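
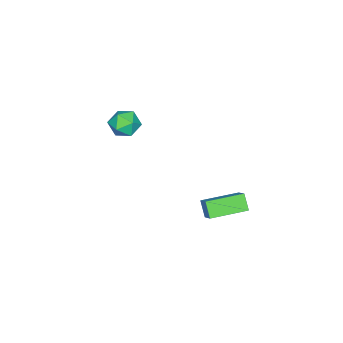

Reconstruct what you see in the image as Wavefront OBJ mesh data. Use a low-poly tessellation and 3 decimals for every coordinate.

v -0.839 -3.104 3.896
v -0.109 -2.711 3.757
v -0.611 -3.909 2.823
v 0.119 -3.516 2.684
v 0.028 -4.006 3.361
v -0.113 -3.509 4.025
v -0.607 -3.111 2.555
v -0.748 -2.614 3.219
v 0.035 -2.716 2.929
v 0.427 -3.269 3.427
v -1.147 -3.351 3.153
v -0.755 -3.904 3.651
v 0.792 1.366 0.626
v 1.349 1.936 1.262
v -0.556 2.602 0.697
v 0.001 3.172 1.333
v 1.159 1.808 -0.093
v 1.716 2.378 0.543
v -0.189 3.044 -0.022
v 0.368 3.614 0.614
f 1 12 6
f 1 6 2
f 1 2 8
f 1 8 11
f 1 11 12
f 2 6 10
f 6 12 5
f 12 11 3
f 11 8 7
f 8 2 9
f 4 10 5
f 4 5 3
f 4 3 7
f 4 7 9
f 4 9 10
f 5 10 6
f 3 5 12
f 7 3 11
f 9 7 8
f 10 9 2
f 14 16 13
f 17 14 13
f 13 16 15
f 15 17 13
f 14 20 16
f 18 14 17
f 18 20 14
f 16 20 15
f 19 17 15
f 15 20 19
f 19 18 17
f 20 18 19



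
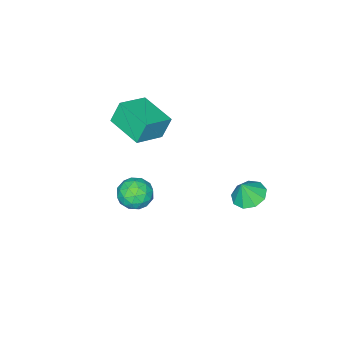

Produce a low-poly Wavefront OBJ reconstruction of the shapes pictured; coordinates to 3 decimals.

v 3.907 -1.505 -0.757
v 4.436 -1.501 0.114
v 2.824 -2.559 -0.094
v 3.353 -2.555 0.777
v 2.844 -1.721 0.486
v 3.513 -1.069 0.076
v 3.747 -2.991 -0.056
v 4.416 -2.339 -0.466
v 4.337 -2.419 0.548
v 3.779 -1.634 0.883
v 3.481 -2.426 -0.863
v 2.923 -1.641 -0.528
v 4.267 -1.411 -0.38
v 2.993 -2.649 0.4
v 2.694 -2.159 0.229
v 3.005 -2.157 0.741
v 3.724 -1.157 -0.402
v 4.035 -1.154 0.11
v 3.099 -1.284 0.329
v 3.225 -2.906 -0.09
v 3.536 -2.903 0.422
v 4.255 -1.903 -0.721
v 4.566 -1.901 -0.209
v 4.161 -2.776 -0.309
v 4.52 -1.948 0.387
v 3.883 -2.567 0.777
v 4.115 -2.823 0.287
v 4.508 -2.44 0.046
v 4.192 -1.486 0.584
v 3.555 -2.106 0.974
v 3.255 -1.615 0.803
v 3.649 -1.233 0.562
v 4.134 -2.026 0.839
v 3.705 -1.954 -0.954
v 3.068 -2.574 -0.564
v 3.611 -2.827 -0.542
v 4.005 -2.445 -0.783
v 3.377 -1.493 -0.757
v 2.74 -2.112 -0.367
v 2.752 -1.62 -0.026
v 3.145 -1.237 -0.267
v 3.126 -2.034 -0.819
v 0.444 -4.933 2.414
v -0.02 -4.69 3.712
v 0.732 -2.822 2.123
v 0.268 -2.58 3.421
v 2.172 -5.08 3.059
v 1.708 -4.838 4.357
v 2.46 -2.97 2.768
v 1.996 -2.727 4.066
v 0.012 2.435 0.225
v 0.837 2.122 -0.156
v 0.468 2.285 1.335
v 0.858 2.774 -0.077
v 0.484 3.267 0.143
v -0.111 3.37 0.401
v -0.648 3.036 0.576
v -0.877 2.42 0.587
v -0.689 1.811 0.428
v -0.173 1.494 0.174
v 0.429 1.617 -0.056
f 1 38 17
f 38 12 41
f 17 41 6
f 38 41 17
f 1 17 13
f 17 6 18
f 13 18 2
f 17 18 13
f 1 13 22
f 13 2 23
f 22 23 8
f 13 23 22
f 1 22 34
f 22 8 37
f 34 37 11
f 22 37 34
f 1 34 38
f 34 11 42
f 38 42 12
f 34 42 38
f 2 18 29
f 18 6 32
f 29 32 10
f 18 32 29
f 6 41 19
f 41 12 40
f 19 40 5
f 41 40 19
f 12 42 39
f 42 11 35
f 39 35 3
f 42 35 39
f 11 37 36
f 37 8 24
f 36 24 7
f 37 24 36
f 8 23 28
f 23 2 25
f 28 25 9
f 23 25 28
f 4 30 16
f 30 10 31
f 16 31 5
f 30 31 16
f 4 16 14
f 16 5 15
f 14 15 3
f 16 15 14
f 4 14 21
f 14 3 20
f 21 20 7
f 14 20 21
f 4 21 26
f 21 7 27
f 26 27 9
f 21 27 26
f 4 26 30
f 26 9 33
f 30 33 10
f 26 33 30
f 5 31 19
f 31 10 32
f 19 32 6
f 31 32 19
f 3 15 39
f 15 5 40
f 39 40 12
f 15 40 39
f 7 20 36
f 20 3 35
f 36 35 11
f 20 35 36
f 9 27 28
f 27 7 24
f 28 24 8
f 27 24 28
f 10 33 29
f 33 9 25
f 29 25 2
f 33 25 29
f 44 46 43
f 47 44 43
f 43 46 45
f 45 47 43
f 44 50 46
f 48 44 47
f 48 50 44
f 46 50 45
f 49 47 45
f 45 50 49
f 49 48 47
f 50 48 49
f 52 51 54
f 52 54 53
f 54 51 55
f 54 55 53
f 55 51 56
f 55 56 53
f 56 51 57
f 56 57 53
f 57 51 58
f 57 58 53
f 58 51 59
f 58 59 53
f 59 51 60
f 59 60 53
f 60 51 61
f 60 61 53
f 61 51 52
f 61 52 53



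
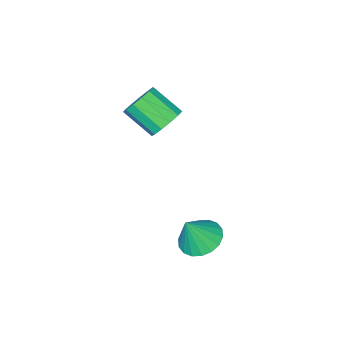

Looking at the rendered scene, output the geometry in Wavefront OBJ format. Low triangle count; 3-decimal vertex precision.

v 1.845 2.192 -0.201
v 2.165 1.649 -0.426
v 2.315 2.088 0.721
v 2.352 1.87 -0.497
v 2.438 2.155 -0.508
v 2.407 2.447 -0.459
v 2.265 2.689 -0.359
v 2.039 2.833 -0.227
v 1.774 2.849 -0.091
v 1.524 2.736 0.025
v 1.337 2.514 0.095
v 1.251 2.229 0.107
v 1.282 1.937 0.058
v 1.424 1.695 -0.042
v 1.65 1.551 -0.174
v 1.915 1.535 -0.311
v 1.079 0.036 2.943
v 1.577 -0.044 2.637
v 1.839 -0.915 3.291
v 1.341 -0.836 3.597
v 1.652 0.165 2.885
v 1.914 -0.706 3.539
v 1.544 0.332 3.152
v 1.807 -0.539 3.805
v 1.289 0.405 3.352
v 1.552 -0.466 4.005
v 0.967 0.361 3.422
v 1.23 -0.51 4.076
v 0.681 0.214 3.341
v 0.943 -0.657 3.994
v 0.521 0.01 3.133
v 0.783 -0.861 3.786
v 0.538 -0.186 2.865
v 0.8 -1.057 3.518
v 0.727 -0.312 2.622
v 0.989 -1.183 3.275
v 1.027 -0.327 2.481
v 1.29 -1.198 3.134
v 1.344 -0.227 2.487
v 1.607 -1.098 3.14
f 2 1 4
f 2 4 3
f 4 1 5
f 4 5 3
f 5 1 6
f 5 6 3
f 6 1 7
f 6 7 3
f 7 1 8
f 7 8 3
f 8 1 9
f 8 9 3
f 9 1 10
f 9 10 3
f 10 1 11
f 10 11 3
f 11 1 12
f 11 12 3
f 12 1 13
f 12 13 3
f 13 1 14
f 13 14 3
f 14 1 15
f 14 15 3
f 15 1 16
f 15 16 3
f 16 1 2
f 16 2 3
f 18 17 21
f 18 21 19
f 19 21 22
f 19 22 20
f 21 17 23
f 21 23 22
f 22 23 24
f 22 24 20
f 23 17 25
f 23 25 24
f 24 25 26
f 24 26 20
f 25 17 27
f 25 27 26
f 26 27 28
f 26 28 20
f 27 17 29
f 27 29 28
f 28 29 30
f 28 30 20
f 29 17 31
f 29 31 30
f 30 31 32
f 30 32 20
f 31 17 33
f 31 33 32
f 32 33 34
f 32 34 20
f 33 17 35
f 33 35 34
f 34 35 36
f 34 36 20
f 35 17 37
f 35 37 36
f 36 37 38
f 36 38 20
f 37 17 39
f 37 39 38
f 38 39 40
f 38 40 20
f 39 17 18
f 39 18 40
f 40 18 19
f 40 19 20



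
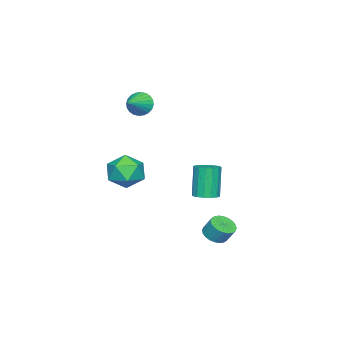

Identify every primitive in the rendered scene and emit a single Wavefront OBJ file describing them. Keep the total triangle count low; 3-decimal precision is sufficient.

v -1.741 -3.568 3.005
v -1.452 -3.141 2.304
v -0.239 -3.552 3.635
v -1.54 -2.883 2.507
v -1.658 -2.73 2.786
v -1.79 -2.704 3.098
v -1.913 -2.81 3.396
v -2.011 -3.031 3.634
v -2.068 -3.334 3.776
v -2.075 -3.672 3.801
v -2.031 -3.995 3.705
v -1.943 -4.252 3.502
v -1.825 -4.406 3.224
v -1.693 -4.431 2.912
v -1.57 -4.326 2.614
v -1.472 -4.105 2.375
v -1.415 -3.802 2.233
v -1.408 -3.463 2.208
v 3.208 -0.939 0.654
v 3.963 -1.171 -0.288
v 2.057 -2.469 0.108
v 2.812 -2.701 -0.834
v 3.189 -2.901 0.32
v 3.9 -1.956 0.657
v 2.12 -1.684 -0.837
v 2.831 -0.739 -0.5
v 3.291 -1.632 -1.21
v 3.952 -2.384 -0.495
v 2.068 -1.256 0.315
v 2.729 -2.008 1.03
v 2.391 2.778 -1.199
v 2.949 2.273 -1.095
v 2.408 2.077 0.862
v 1.849 2.582 0.759
v 3.111 2.623 -1.015
v 2.57 2.426 0.942
v 3.081 3.014 -0.984
v 2.539 2.817 0.973
v 2.865 3.342 -1.011
v 2.324 3.145 0.946
v 2.522 3.519 -1.088
v 1.981 3.322 0.869
v 2.144 3.497 -1.195
v 1.603 3.301 0.763
v 1.832 3.283 -1.302
v 1.291 3.087 0.655
v 1.67 2.934 -1.382
v 1.129 2.737 0.575
v 1.701 2.543 -1.413
v 1.159 2.346 0.544
v 1.916 2.215 -1.386
v 1.375 2.018 0.571
v 2.259 2.038 -1.309
v 1.718 1.841 0.648
v 2.637 2.059 -1.203
v 2.096 1.863 0.755
v 2.916 3.607 -3.697
v 3.582 3.912 -3.934
v 3.65 4.459 -3.04
v 2.984 4.153 -2.803
v 3.385 4.111 -4.041
v 3.452 4.658 -3.147
v 3.116 4.234 -4.096
v 3.183 4.781 -3.202
v 2.817 4.261 -4.09
v 2.884 4.808 -3.196
v 2.533 4.189 -4.024
v 2.6 4.736 -3.13
v 2.307 4.027 -3.908
v 2.375 4.574 -3.015
v 2.174 3.802 -3.761
v 2.242 4.349 -2.867
v 2.154 3.547 -3.603
v 2.222 4.094 -2.709
v 2.25 3.301 -3.46
v 2.318 3.848 -2.566
v 2.448 3.102 -3.353
v 2.515 3.649 -2.459
v 2.717 2.979 -3.298
v 2.784 3.526 -2.404
v 3.016 2.952 -3.304
v 3.083 3.499 -2.41
v 3.3 3.024 -3.37
v 3.367 3.571 -2.476
v 3.525 3.186 -3.485
v 3.593 3.733 -2.592
v 3.658 3.411 -3.633
v 3.726 3.958 -2.739
v 3.678 3.666 -3.791
v 3.746 4.213 -2.897
f 2 1 4
f 2 4 3
f 4 1 5
f 4 5 3
f 5 1 6
f 5 6 3
f 6 1 7
f 6 7 3
f 7 1 8
f 7 8 3
f 8 1 9
f 8 9 3
f 9 1 10
f 9 10 3
f 10 1 11
f 10 11 3
f 11 1 12
f 11 12 3
f 12 1 13
f 12 13 3
f 13 1 14
f 13 14 3
f 14 1 15
f 14 15 3
f 15 1 16
f 15 16 3
f 16 1 17
f 16 17 3
f 17 1 18
f 17 18 3
f 18 1 2
f 18 2 3
f 19 30 24
f 19 24 20
f 19 20 26
f 19 26 29
f 19 29 30
f 20 24 28
f 24 30 23
f 30 29 21
f 29 26 25
f 26 20 27
f 22 28 23
f 22 23 21
f 22 21 25
f 22 25 27
f 22 27 28
f 23 28 24
f 21 23 30
f 25 21 29
f 27 25 26
f 28 27 20
f 32 31 35
f 32 35 33
f 33 35 36
f 33 36 34
f 35 31 37
f 35 37 36
f 36 37 38
f 36 38 34
f 37 31 39
f 37 39 38
f 38 39 40
f 38 40 34
f 39 31 41
f 39 41 40
f 40 41 42
f 40 42 34
f 41 31 43
f 41 43 42
f 42 43 44
f 42 44 34
f 43 31 45
f 43 45 44
f 44 45 46
f 44 46 34
f 45 31 47
f 45 47 46
f 46 47 48
f 46 48 34
f 47 31 49
f 47 49 48
f 48 49 50
f 48 50 34
f 49 31 51
f 49 51 50
f 50 51 52
f 50 52 34
f 51 31 53
f 51 53 52
f 52 53 54
f 52 54 34
f 53 31 55
f 53 55 54
f 54 55 56
f 54 56 34
f 55 31 32
f 55 32 56
f 56 32 33
f 56 33 34
f 58 57 61
f 58 61 59
f 59 61 62
f 59 62 60
f 61 57 63
f 61 63 62
f 62 63 64
f 62 64 60
f 63 57 65
f 63 65 64
f 64 65 66
f 64 66 60
f 65 57 67
f 65 67 66
f 66 67 68
f 66 68 60
f 67 57 69
f 67 69 68
f 68 69 70
f 68 70 60
f 69 57 71
f 69 71 70
f 70 71 72
f 70 72 60
f 71 57 73
f 71 73 72
f 72 73 74
f 72 74 60
f 73 57 75
f 73 75 74
f 74 75 76
f 74 76 60
f 75 57 77
f 75 77 76
f 76 77 78
f 76 78 60
f 77 57 79
f 77 79 78
f 78 79 80
f 78 80 60
f 79 57 81
f 79 81 80
f 80 81 82
f 80 82 60
f 81 57 83
f 81 83 82
f 82 83 84
f 82 84 60
f 83 57 85
f 83 85 84
f 84 85 86
f 84 86 60
f 85 57 87
f 85 87 86
f 86 87 88
f 86 88 60
f 87 57 89
f 87 89 88
f 88 89 90
f 88 90 60
f 89 57 58
f 89 58 90
f 90 58 59
f 90 59 60



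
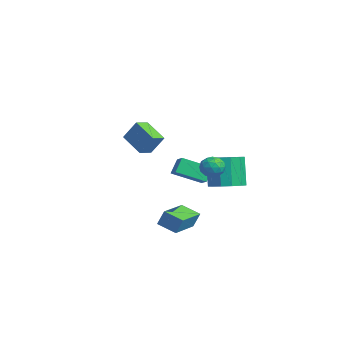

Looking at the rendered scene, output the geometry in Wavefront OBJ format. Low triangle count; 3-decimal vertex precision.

v 1.541 -1.042 -3.592
v 1.742 -0.699 -2.609
v 0.094 0.45 -3.816
v 0.295 0.792 -2.833
v 2.425 -0.252 -4.047
v 2.626 0.09 -3.064
v 0.978 1.239 -4.271
v 1.179 1.582 -3.288
v 3.836 1.935 0.868
v 4.508 1.646 1.063
v 3.272 1.034 1.477
v 3.944 0.745 1.672
v 3.716 1.405 1.966
v 4.064 1.962 1.589
v 3.716 0.718 0.951
v 4.064 1.275 0.574
v 4.434 0.895 1.115
v 4.434 1.319 1.742
v 3.346 1.361 0.798
v 3.346 1.785 1.425
v 4.221 1.87 0.912
v 3.559 0.81 1.628
v 3.424 1.198 1.801
v 3.82 1.029 1.915
v 3.96 2.055 1.221
v 4.355 1.885 1.336
v 3.89 1.744 1.866
v 3.425 0.795 1.204
v 3.82 0.625 1.319
v 3.96 1.651 0.625
v 4.356 1.482 0.739
v 3.89 0.936 0.674
v 4.573 1.258 1.057
v 4.242 0.729 1.415
v 4.108 0.713 0.991
v 4.312 1.04 0.77
v 4.573 1.508 1.425
v 4.242 0.978 1.784
v 4.107 1.366 1.956
v 4.312 1.693 1.735
v 4.529 1.066 1.456
v 3.538 1.702 0.756
v 3.207 1.172 1.115
v 3.468 0.987 0.805
v 3.673 1.314 0.584
v 3.538 1.951 1.125
v 3.207 1.422 1.483
v 3.468 1.64 1.77
v 3.672 1.967 1.549
v 3.251 1.614 1.084
v 1.988 2.879 -0.984
v 2.781 2.232 -0.673
v 2.126 2.355 1.255
v 1.332 3.001 0.944
v 2.996 2.794 -0.636
v 2.34 2.917 1.292
v 2.891 3.383 -0.709
v 2.235 3.506 1.219
v 2.499 3.812 -0.87
v 1.843 3.935 1.058
v 1.944 3.944 -1.067
v 1.289 4.067 0.861
v 1.404 3.739 -1.237
v 0.748 3.862 0.691
v 1.049 3.26 -1.328
v 0.393 3.383 0.6
v 0.992 2.66 -1.309
v 0.336 2.783 0.619
v 1.251 2.129 -1.187
v 0.596 2.252 0.741
v 1.744 1.837 -1
v 1.089 1.96 0.928
v 2.315 1.875 -0.809
v 1.659 1.998 1.119
v 0.874 -2.11 2.893
v 1.355 -1.512 4.052
v 2.165 -1.568 2.077
v 2.645 -0.97 3.236
v 1.335 -2.89 3.104
v 1.815 -2.292 4.263
v 2.625 -2.348 2.288
v 3.106 -1.75 3.447
v -4.392 1.65 -2.09
v -4.796 2.182 -1.166
v -3.964 3.408 -2.917
v -4.367 3.941 -1.993
v -3.373 1.619 -1.627
v -3.776 2.152 -0.703
v -2.944 3.378 -2.454
v -3.348 3.91 -1.53
f 2 4 1
f 5 2 1
f 1 4 3
f 3 5 1
f 2 8 4
f 6 2 5
f 6 8 2
f 4 8 3
f 7 5 3
f 3 8 7
f 7 6 5
f 8 6 7
f 9 46 25
f 46 20 49
f 25 49 14
f 46 49 25
f 9 25 21
f 25 14 26
f 21 26 10
f 25 26 21
f 9 21 30
f 21 10 31
f 30 31 16
f 21 31 30
f 9 30 42
f 30 16 45
f 42 45 19
f 30 45 42
f 9 42 46
f 42 19 50
f 46 50 20
f 42 50 46
f 10 26 37
f 26 14 40
f 37 40 18
f 26 40 37
f 14 49 27
f 49 20 48
f 27 48 13
f 49 48 27
f 20 50 47
f 50 19 43
f 47 43 11
f 50 43 47
f 19 45 44
f 45 16 32
f 44 32 15
f 45 32 44
f 16 31 36
f 31 10 33
f 36 33 17
f 31 33 36
f 12 38 24
f 38 18 39
f 24 39 13
f 38 39 24
f 12 24 22
f 24 13 23
f 22 23 11
f 24 23 22
f 12 22 29
f 22 11 28
f 29 28 15
f 22 28 29
f 12 29 34
f 29 15 35
f 34 35 17
f 29 35 34
f 12 34 38
f 34 17 41
f 38 41 18
f 34 41 38
f 13 39 27
f 39 18 40
f 27 40 14
f 39 40 27
f 11 23 47
f 23 13 48
f 47 48 20
f 23 48 47
f 15 28 44
f 28 11 43
f 44 43 19
f 28 43 44
f 17 35 36
f 35 15 32
f 36 32 16
f 35 32 36
f 18 41 37
f 41 17 33
f 37 33 10
f 41 33 37
f 52 51 55
f 52 55 53
f 53 55 56
f 53 56 54
f 55 51 57
f 55 57 56
f 56 57 58
f 56 58 54
f 57 51 59
f 57 59 58
f 58 59 60
f 58 60 54
f 59 51 61
f 59 61 60
f 60 61 62
f 60 62 54
f 61 51 63
f 61 63 62
f 62 63 64
f 62 64 54
f 63 51 65
f 63 65 64
f 64 65 66
f 64 66 54
f 65 51 67
f 65 67 66
f 66 67 68
f 66 68 54
f 67 51 69
f 67 69 68
f 68 69 70
f 68 70 54
f 69 51 71
f 69 71 70
f 70 71 72
f 70 72 54
f 71 51 73
f 71 73 72
f 72 73 74
f 72 74 54
f 73 51 52
f 73 52 74
f 74 52 53
f 74 53 54
f 76 78 75
f 79 76 75
f 75 78 77
f 77 79 75
f 76 82 78
f 80 76 79
f 80 82 76
f 78 82 77
f 81 79 77
f 77 82 81
f 81 80 79
f 82 80 81
f 84 86 83
f 87 84 83
f 83 86 85
f 85 87 83
f 84 90 86
f 88 84 87
f 88 90 84
f 86 90 85
f 89 87 85
f 85 90 89
f 89 88 87
f 90 88 89



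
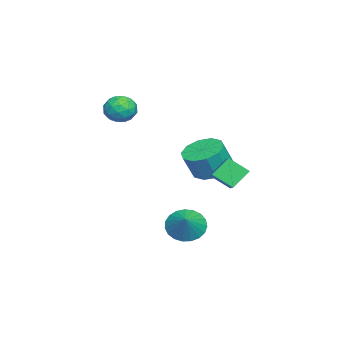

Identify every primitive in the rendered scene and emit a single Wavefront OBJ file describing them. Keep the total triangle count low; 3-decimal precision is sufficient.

v -1.915 -3.336 3.652
v -1.454 -3.175 2.942
v -2.126 -4.645 3.218
v -1.665 -4.484 2.508
v -1.276 -4.518 3.276
v -1.145 -3.709 3.545
v -2.435 -4.111 2.615
v -2.304 -3.302 2.884
v -1.775 -3.654 2.301
v -1.058 -3.905 2.71
v -2.522 -3.915 3.45
v -1.805 -4.166 3.859
v -1.666 -3.141 3.335
v -1.914 -4.679 2.825
v -1.685 -4.699 3.277
v -1.414 -4.604 2.859
v -1.485 -3.454 3.689
v -1.213 -3.36 3.272
v -1.109 -4.149 3.469
v -2.367 -4.46 2.888
v -2.095 -4.366 2.471
v -2.166 -3.216 3.301
v -1.895 -3.121 2.883
v -2.471 -3.671 2.691
v -1.583 -3.328 2.541
v -1.708 -4.097 2.286
v -2.16 -3.878 2.349
v -2.084 -3.402 2.507
v -1.162 -3.475 2.781
v -1.286 -4.244 2.526
v -1.058 -4.264 2.978
v -0.981 -3.789 3.136
v -1.351 -3.757 2.405
v -2.294 -3.576 3.634
v -2.418 -4.345 3.379
v -2.599 -4.031 3.024
v -2.522 -3.556 3.182
v -1.872 -3.723 3.874
v -1.997 -4.492 3.619
v -1.496 -4.418 3.653
v -1.42 -3.942 3.811
v -2.229 -4.063 3.755
v 1.367 0.009 -2.77
v 1.962 -0.007 -3.523
v 2.413 0.251 -1.95
v 1.859 0.379 -3.506
v 1.671 0.7 -3.362
v 1.431 0.902 -3.115
v 1.18 0.949 -2.809
v 0.961 0.834 -2.495
v 0.813 0.576 -2.23
v 0.76 0.22 -2.057
v 0.812 -0.172 -2.008
v 0.961 -0.534 -2.09
v 1.179 -0.801 -2.29
v 1.431 -0.929 -2.573
v 1.671 -0.894 -2.89
v 1.859 -0.703 -3.186
v 1.961 -0.389 -3.41
v 1.36 1.077 0.448
v 0.757 1.683 1.275
v 1.353 2.027 -0.253
v 0.749 2.633 0.575
v 2.291 1.407 0.885
v 1.687 2.013 1.713
v 2.283 2.357 0.185
v 1.68 2.963 1.012
v -2.084 0.464 -0.427
v -1.133 0.875 -0.652
v -0.645 0.467 0.662
v -1.596 0.056 0.887
v -1.495 1.344 -0.372
v -1.007 0.935 0.942
v -2.082 1.477 -0.113
v -1.594 1.068 1.201
v -2.67 1.223 0.026
v -2.182 0.814 1.34
v -3.033 0.679 -0.008
v -2.546 0.27 1.306
v -3.035 0.053 -0.202
v -2.547 -0.355 1.112
v -2.673 -0.415 -0.482
v -2.185 -0.824 0.832
v -2.086 -0.548 -0.741
v -1.598 -0.957 0.573
v -1.498 -0.294 -0.88
v -1.01 -0.703 0.434
v -1.134 0.25 -0.846
v -0.647 -0.159 0.468
f 1 38 17
f 38 12 41
f 17 41 6
f 38 41 17
f 1 17 13
f 17 6 18
f 13 18 2
f 17 18 13
f 1 13 22
f 13 2 23
f 22 23 8
f 13 23 22
f 1 22 34
f 22 8 37
f 34 37 11
f 22 37 34
f 1 34 38
f 34 11 42
f 38 42 12
f 34 42 38
f 2 18 29
f 18 6 32
f 29 32 10
f 18 32 29
f 6 41 19
f 41 12 40
f 19 40 5
f 41 40 19
f 12 42 39
f 42 11 35
f 39 35 3
f 42 35 39
f 11 37 36
f 37 8 24
f 36 24 7
f 37 24 36
f 8 23 28
f 23 2 25
f 28 25 9
f 23 25 28
f 4 30 16
f 30 10 31
f 16 31 5
f 30 31 16
f 4 16 14
f 16 5 15
f 14 15 3
f 16 15 14
f 4 14 21
f 14 3 20
f 21 20 7
f 14 20 21
f 4 21 26
f 21 7 27
f 26 27 9
f 21 27 26
f 4 26 30
f 26 9 33
f 30 33 10
f 26 33 30
f 5 31 19
f 31 10 32
f 19 32 6
f 31 32 19
f 3 15 39
f 15 5 40
f 39 40 12
f 15 40 39
f 7 20 36
f 20 3 35
f 36 35 11
f 20 35 36
f 9 27 28
f 27 7 24
f 28 24 8
f 27 24 28
f 10 33 29
f 33 9 25
f 29 25 2
f 33 25 29
f 44 43 46
f 44 46 45
f 46 43 47
f 46 47 45
f 47 43 48
f 47 48 45
f 48 43 49
f 48 49 45
f 49 43 50
f 49 50 45
f 50 43 51
f 50 51 45
f 51 43 52
f 51 52 45
f 52 43 53
f 52 53 45
f 53 43 54
f 53 54 45
f 54 43 55
f 54 55 45
f 55 43 56
f 55 56 45
f 56 43 57
f 56 57 45
f 57 43 58
f 57 58 45
f 58 43 59
f 58 59 45
f 59 43 44
f 59 44 45
f 61 63 60
f 64 61 60
f 60 63 62
f 62 64 60
f 61 67 63
f 65 61 64
f 65 67 61
f 63 67 62
f 66 64 62
f 62 67 66
f 66 65 64
f 67 65 66
f 69 68 72
f 69 72 70
f 70 72 73
f 70 73 71
f 72 68 74
f 72 74 73
f 73 74 75
f 73 75 71
f 74 68 76
f 74 76 75
f 75 76 77
f 75 77 71
f 76 68 78
f 76 78 77
f 77 78 79
f 77 79 71
f 78 68 80
f 78 80 79
f 79 80 81
f 79 81 71
f 80 68 82
f 80 82 81
f 81 82 83
f 81 83 71
f 82 68 84
f 82 84 83
f 83 84 85
f 83 85 71
f 84 68 86
f 84 86 85
f 85 86 87
f 85 87 71
f 86 68 88
f 86 88 87
f 87 88 89
f 87 89 71
f 88 68 69
f 88 69 89
f 89 69 70
f 89 70 71



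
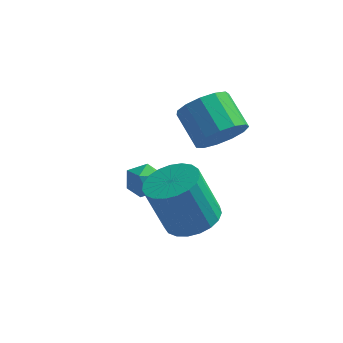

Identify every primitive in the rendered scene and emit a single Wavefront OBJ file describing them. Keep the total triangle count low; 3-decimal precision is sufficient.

v -2.258 -0.368 -1.4
v -1.57 -0.023 -1.613
v -1.67 -0.917 -0.387
v -0.982 -0.572 -0.6
v -1.583 -0.125 -0.324
v -1.947 0.214 -0.949
v -1.293 -1.154 -1.051
v -1.657 -0.815 -1.676
v -0.973 -0.509 -1.397
v -1.152 0.127 -0.948
v -2.088 -1.067 -1.052
v -2.267 -0.431 -0.603
v 0.962 -3.424 -0.058
v 1.762 -2.836 0.283
v 1.038 -3.008 2.279
v 0.238 -3.596 1.938
v 1.458 -2.535 0.199
v 0.733 -2.706 2.194
v 1.068 -2.387 0.07
v 0.343 -2.559 2.065
v 0.659 -2.419 -0.081
v -0.065 -2.591 1.914
v 0.303 -2.625 -0.228
v -0.421 -2.797 1.767
v 0.061 -2.969 -0.346
v -0.664 -3.14 1.65
v -0.025 -3.391 -0.414
v -0.75 -3.563 1.582
v 0.06 -3.819 -0.42
v -0.665 -3.991 1.576
v 0.3 -4.179 -0.363
v -0.425 -4.351 1.632
v 0.655 -4.409 -0.254
v -0.07 -4.581 1.741
v 1.063 -4.468 -0.111
v 0.339 -4.64 1.885
v 1.454 -4.346 0.041
v 0.729 -4.518 2.037
v 1.76 -4.066 0.177
v 1.035 -4.237 2.172
v 1.928 -3.674 0.271
v 1.203 -3.846 2.267
v 1.929 -3.239 0.309
v 1.204 -3.411 2.305
v 1.283 -0.582 2.163
v 2.064 -0.381 2.819
v 1.098 0.583 3.673
v 0.317 0.382 3.017
v 2.095 0.024 2.397
v 1.129 0.988 3.251
v 1.868 0.236 1.9
v 0.902 1.201 2.754
v 1.455 0.189 1.487
v 0.49 1.153 2.341
v 0.988 -0.103 1.288
v 0.022 0.861 2.142
v 0.614 -0.548 1.367
v -0.352 0.417 2.221
v 0.453 -1.003 1.699
v -0.513 -0.038 2.553
v 0.555 -1.325 2.178
v -0.411 -0.36 3.032
v 0.888 -1.411 2.652
v -0.078 -0.446 3.506
v 1.347 -1.234 2.971
v 0.381 -0.269 3.825
v 1.785 -0.85 3.034
v 0.819 0.115 3.887
f 1 12 6
f 1 6 2
f 1 2 8
f 1 8 11
f 1 11 12
f 2 6 10
f 6 12 5
f 12 11 3
f 11 8 7
f 8 2 9
f 4 10 5
f 4 5 3
f 4 3 7
f 4 7 9
f 4 9 10
f 5 10 6
f 3 5 12
f 7 3 11
f 9 7 8
f 10 9 2
f 14 13 17
f 14 17 15
f 15 17 18
f 15 18 16
f 17 13 19
f 17 19 18
f 18 19 20
f 18 20 16
f 19 13 21
f 19 21 20
f 20 21 22
f 20 22 16
f 21 13 23
f 21 23 22
f 22 23 24
f 22 24 16
f 23 13 25
f 23 25 24
f 24 25 26
f 24 26 16
f 25 13 27
f 25 27 26
f 26 27 28
f 26 28 16
f 27 13 29
f 27 29 28
f 28 29 30
f 28 30 16
f 29 13 31
f 29 31 30
f 30 31 32
f 30 32 16
f 31 13 33
f 31 33 32
f 32 33 34
f 32 34 16
f 33 13 35
f 33 35 34
f 34 35 36
f 34 36 16
f 35 13 37
f 35 37 36
f 36 37 38
f 36 38 16
f 37 13 39
f 37 39 38
f 38 39 40
f 38 40 16
f 39 13 41
f 39 41 40
f 40 41 42
f 40 42 16
f 41 13 43
f 41 43 42
f 42 43 44
f 42 44 16
f 43 13 14
f 43 14 44
f 44 14 15
f 44 15 16
f 46 45 49
f 46 49 47
f 47 49 50
f 47 50 48
f 49 45 51
f 49 51 50
f 50 51 52
f 50 52 48
f 51 45 53
f 51 53 52
f 52 53 54
f 52 54 48
f 53 45 55
f 53 55 54
f 54 55 56
f 54 56 48
f 55 45 57
f 55 57 56
f 56 57 58
f 56 58 48
f 57 45 59
f 57 59 58
f 58 59 60
f 58 60 48
f 59 45 61
f 59 61 60
f 60 61 62
f 60 62 48
f 61 45 63
f 61 63 62
f 62 63 64
f 62 64 48
f 63 45 65
f 63 65 64
f 64 65 66
f 64 66 48
f 65 45 67
f 65 67 66
f 66 67 68
f 66 68 48
f 67 45 46
f 67 46 68
f 68 46 47
f 68 47 48



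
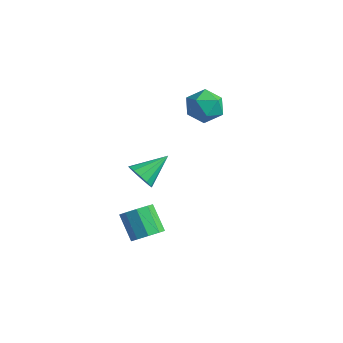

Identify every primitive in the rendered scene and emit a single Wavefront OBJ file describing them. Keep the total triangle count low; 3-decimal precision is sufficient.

v 0.956 -3.608 -0.063
v 1.512 -4.1 0.546
v 1.344 -1.852 1.003
v 1.835 -3.93 0.148
v 1.88 -3.658 -0.317
v 1.631 -3.369 -0.702
v 1.168 -3.157 -0.883
v 0.638 -3.088 -0.804
v 0.208 -3.184 -0.49
v 0.016 -3.414 -0.04
v 0.122 -3.706 0.403
v 0.493 -3.967 0.698
v 1.011 -4.114 0.751
v 0.125 1.125 2.62
v 0.894 2.094 2.523
v 1.066 0.546 4.297
v 1.835 1.515 4.2
v 0.638 1.697 4.475
v 0.057 2.055 3.438
v 1.903 0.585 3.382
v 1.322 0.943 2.345
v 1.993 1.76 2.994
v 1.211 2.448 3.67
v 0.749 0.192 3.15
v -0.033 0.88 3.826
v 2.119 -4.135 -4.13
v 2.681 -3.388 -3.775
v 1.423 -3.098 -2.395
v 0.861 -3.845 -2.75
v 2.234 -3.147 -4.233
v 0.976 -2.857 -2.853
v 1.733 -3.368 -4.643
v 0.475 -3.078 -3.263
v 1.413 -3.948 -4.813
v 0.155 -3.659 -3.433
v 1.423 -4.616 -4.663
v 0.165 -4.326 -3.283
v 1.759 -5.058 -4.264
v 0.501 -4.768 -2.884
v 2.263 -5.069 -3.803
v 1.006 -4.779 -2.422
v 2.7 -4.642 -3.494
v 1.442 -4.352 -2.114
v 2.865 -3.978 -3.483
v 1.607 -3.688 -2.103
f 2 1 4
f 2 4 3
f 4 1 5
f 4 5 3
f 5 1 6
f 5 6 3
f 6 1 7
f 6 7 3
f 7 1 8
f 7 8 3
f 8 1 9
f 8 9 3
f 9 1 10
f 9 10 3
f 10 1 11
f 10 11 3
f 11 1 12
f 11 12 3
f 12 1 13
f 12 13 3
f 13 1 2
f 13 2 3
f 14 25 19
f 14 19 15
f 14 15 21
f 14 21 24
f 14 24 25
f 15 19 23
f 19 25 18
f 25 24 16
f 24 21 20
f 21 15 22
f 17 23 18
f 17 18 16
f 17 16 20
f 17 20 22
f 17 22 23
f 18 23 19
f 16 18 25
f 20 16 24
f 22 20 21
f 23 22 15
f 27 26 30
f 27 30 28
f 28 30 31
f 28 31 29
f 30 26 32
f 30 32 31
f 31 32 33
f 31 33 29
f 32 26 34
f 32 34 33
f 33 34 35
f 33 35 29
f 34 26 36
f 34 36 35
f 35 36 37
f 35 37 29
f 36 26 38
f 36 38 37
f 37 38 39
f 37 39 29
f 38 26 40
f 38 40 39
f 39 40 41
f 39 41 29
f 40 26 42
f 40 42 41
f 41 42 43
f 41 43 29
f 42 26 44
f 42 44 43
f 43 44 45
f 43 45 29
f 44 26 27
f 44 27 45
f 45 27 28
f 45 28 29



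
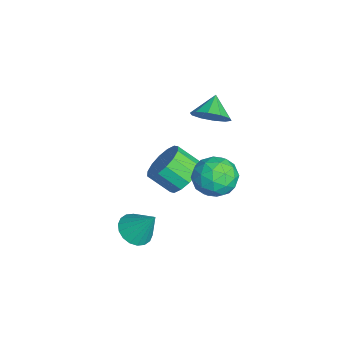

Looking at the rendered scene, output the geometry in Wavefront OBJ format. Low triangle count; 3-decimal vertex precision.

v -0.336 -0.866 3.333
v 0.146 -1.041 4.036
v -1.184 -0.574 3.987
v 0.223 -0.525 3.906
v 0.087 -0.14 3.557
v -0.211 -0.031 3.123
v -0.556 -0.242 2.769
v -0.817 -0.691 2.63
v -0.895 -1.207 2.76
v -0.759 -1.593 3.109
v -0.461 -1.701 3.544
v -0.116 -1.49 3.898
v -0.497 -1.865 -0.782
v 0.441 -2.137 -0.695
v 0.095 -3.067 0.129
v -0.843 -2.795 0.042
v 0.37 -1.789 -0.333
v 0.024 -2.719 0.492
v 0.068 -1.462 -0.09
v -0.278 -2.391 0.734
v -0.386 -1.242 -0.034
v -0.732 -2.172 0.791
v -0.87 -1.19 -0.178
v -1.216 -2.12 0.647
v -1.254 -1.319 -0.483
v -1.6 -2.248 0.341
v -1.435 -1.593 -0.869
v -1.781 -2.523 -0.045
v -1.364 -1.941 -1.232
v -1.71 -2.871 -0.407
v -1.062 -2.269 -1.474
v -1.408 -3.198 -0.65
v -0.608 -2.488 -1.531
v -0.954 -3.418 -0.706
v -0.124 -2.54 -1.387
v -0.47 -3.47 -0.562
v 0.26 -2.412 -1.081
v -0.086 -3.341 -0.257
v 0.694 0.109 0.469
v 1.527 -0.277 -0.023
v 0.513 -1.343 1.303
v 1.346 -1.729 0.811
v 1.462 -0.968 1.512
v 1.573 -0.071 0.997
v 0.467 -1.549 0.283
v 0.578 -0.652 -0.232
v 1.386 -1.302 -0.137
v 2.001 -0.943 0.622
v 0.039 -0.677 0.658
v 0.654 -0.318 1.417
v 1.126 0.044 0.15
v 0.914 -1.664 1.13
v 0.982 -1.217 1.542
v 1.471 -1.443 1.253
v 1.154 0.165 0.749
v 1.643 -0.062 0.46
v 1.605 -0.469 1.362
v 0.397 -1.558 0.82
v 0.886 -1.785 0.531
v 0.569 -0.177 0.027
v 1.058 -0.403 -0.262
v 0.435 -1.151 -0.082
v 1.533 -0.785 -0.206
v 1.427 -1.639 0.283
v 0.91 -1.534 -0.027
v 0.976 -1.006 -0.329
v 1.894 -0.574 0.24
v 1.788 -1.428 0.73
v 1.856 -0.981 1.142
v 1.922 -0.453 0.839
v 1.812 -1.177 0.172
v 0.252 -0.192 0.55
v 0.146 -1.046 1.04
v 0.118 -1.167 0.441
v 0.184 -0.639 0.138
v 0.613 0.019 0.997
v 0.507 -0.835 1.486
v 1.064 -0.614 1.609
v 1.13 -0.086 1.307
v 0.228 -0.443 1.108
v 1.358 -4.107 -2.355
v 1.981 -3.775 -2.792
v 1.842 -3.313 -1.065
v 1.708 -3.531 -2.84
v 1.365 -3.401 -2.792
v 1.021 -3.411 -2.657
v 0.744 -3.559 -2.462
v 0.589 -3.815 -2.246
v 0.586 -4.129 -2.052
v 0.736 -4.439 -1.918
v 1.009 -4.683 -1.87
v 1.352 -4.813 -1.918
v 1.695 -4.803 -2.053
v 1.972 -4.655 -2.248
v 2.128 -4.399 -2.464
v 2.131 -4.085 -2.658
f 2 1 4
f 2 4 3
f 4 1 5
f 4 5 3
f 5 1 6
f 5 6 3
f 6 1 7
f 6 7 3
f 7 1 8
f 7 8 3
f 8 1 9
f 8 9 3
f 9 1 10
f 9 10 3
f 10 1 11
f 10 11 3
f 11 1 12
f 11 12 3
f 12 1 2
f 12 2 3
f 14 13 17
f 14 17 15
f 15 17 18
f 15 18 16
f 17 13 19
f 17 19 18
f 18 19 20
f 18 20 16
f 19 13 21
f 19 21 20
f 20 21 22
f 20 22 16
f 21 13 23
f 21 23 22
f 22 23 24
f 22 24 16
f 23 13 25
f 23 25 24
f 24 25 26
f 24 26 16
f 25 13 27
f 25 27 26
f 26 27 28
f 26 28 16
f 27 13 29
f 27 29 28
f 28 29 30
f 28 30 16
f 29 13 31
f 29 31 30
f 30 31 32
f 30 32 16
f 31 13 33
f 31 33 32
f 32 33 34
f 32 34 16
f 33 13 35
f 33 35 34
f 34 35 36
f 34 36 16
f 35 13 37
f 35 37 36
f 36 37 38
f 36 38 16
f 37 13 14
f 37 14 38
f 38 14 15
f 38 15 16
f 39 76 55
f 76 50 79
f 55 79 44
f 76 79 55
f 39 55 51
f 55 44 56
f 51 56 40
f 55 56 51
f 39 51 60
f 51 40 61
f 60 61 46
f 51 61 60
f 39 60 72
f 60 46 75
f 72 75 49
f 60 75 72
f 39 72 76
f 72 49 80
f 76 80 50
f 72 80 76
f 40 56 67
f 56 44 70
f 67 70 48
f 56 70 67
f 44 79 57
f 79 50 78
f 57 78 43
f 79 78 57
f 50 80 77
f 80 49 73
f 77 73 41
f 80 73 77
f 49 75 74
f 75 46 62
f 74 62 45
f 75 62 74
f 46 61 66
f 61 40 63
f 66 63 47
f 61 63 66
f 42 68 54
f 68 48 69
f 54 69 43
f 68 69 54
f 42 54 52
f 54 43 53
f 52 53 41
f 54 53 52
f 42 52 59
f 52 41 58
f 59 58 45
f 52 58 59
f 42 59 64
f 59 45 65
f 64 65 47
f 59 65 64
f 42 64 68
f 64 47 71
f 68 71 48
f 64 71 68
f 43 69 57
f 69 48 70
f 57 70 44
f 69 70 57
f 41 53 77
f 53 43 78
f 77 78 50
f 53 78 77
f 45 58 74
f 58 41 73
f 74 73 49
f 58 73 74
f 47 65 66
f 65 45 62
f 66 62 46
f 65 62 66
f 48 71 67
f 71 47 63
f 67 63 40
f 71 63 67
f 82 81 84
f 82 84 83
f 84 81 85
f 84 85 83
f 85 81 86
f 85 86 83
f 86 81 87
f 86 87 83
f 87 81 88
f 87 88 83
f 88 81 89
f 88 89 83
f 89 81 90
f 89 90 83
f 90 81 91
f 90 91 83
f 91 81 92
f 91 92 83
f 92 81 93
f 92 93 83
f 93 81 94
f 93 94 83
f 94 81 95
f 94 95 83
f 95 81 96
f 95 96 83
f 96 81 82
f 96 82 83



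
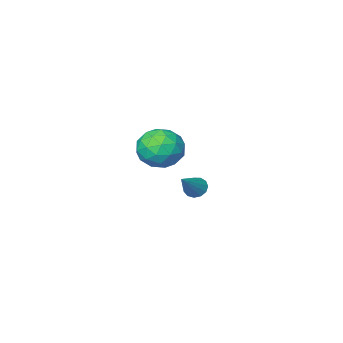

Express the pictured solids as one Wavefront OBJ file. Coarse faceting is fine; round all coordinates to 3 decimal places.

v -2.715 -1.351 -2.051
v -2.277 -1.357 -2.503
v -1.505 -0.669 -0.889
v -2.436 -1.041 -2.523
v -2.685 -0.823 -2.392
v -2.942 -0.773 -2.153
v -3.128 -0.907 -1.882
v -3.182 -1.181 -1.664
v -3.088 -1.51 -1.568
v -2.875 -1.788 -1.626
v -2.612 -1.928 -1.819
v -2.381 -1.884 -2.085
v -2.256 -1.671 -2.34
v 1.836 4.868 3.901
v 2.958 4.707 3.967
v 1.582 3.053 3.773
v 2.704 2.892 3.839
v 2.13 3.263 4.745
v 2.287 4.385 4.825
v 2.253 3.375 2.915
v 2.41 4.497 2.995
v 3.216 3.784 3.358
v 3.14 3.715 4.489
v 1.4 4.045 3.251
v 1.324 3.976 4.382
v 2.419 4.947 3.945
v 2.121 2.813 3.795
v 1.783 3.031 4.327
v 2.443 2.936 4.366
v 2.025 4.758 4.449
v 2.684 4.663 4.488
v 2.197 3.814 4.946
v 1.856 3.097 3.252
v 2.515 3.002 3.291
v 2.097 4.824 3.374
v 2.757 4.729 3.413
v 2.343 3.946 2.794
v 3.23 4.31 3.626
v 3.081 3.243 3.551
v 2.816 3.527 3.008
v 2.908 4.186 3.054
v 3.186 4.269 4.291
v 3.036 3.202 4.215
v 2.699 3.42 4.748
v 2.791 4.08 4.795
v 3.337 3.726 3.933
v 1.504 4.558 3.525
v 1.354 3.491 3.449
v 1.749 3.68 2.945
v 1.841 4.34 2.992
v 1.459 4.517 4.189
v 1.31 3.45 4.114
v 1.632 3.574 4.686
v 1.724 4.233 4.732
v 1.203 4.034 3.807
f 2 1 4
f 2 4 3
f 4 1 5
f 4 5 3
f 5 1 6
f 5 6 3
f 6 1 7
f 6 7 3
f 7 1 8
f 7 8 3
f 8 1 9
f 8 9 3
f 9 1 10
f 9 10 3
f 10 1 11
f 10 11 3
f 11 1 12
f 11 12 3
f 12 1 13
f 12 13 3
f 13 1 2
f 13 2 3
f 14 51 30
f 51 25 54
f 30 54 19
f 51 54 30
f 14 30 26
f 30 19 31
f 26 31 15
f 30 31 26
f 14 26 35
f 26 15 36
f 35 36 21
f 26 36 35
f 14 35 47
f 35 21 50
f 47 50 24
f 35 50 47
f 14 47 51
f 47 24 55
f 51 55 25
f 47 55 51
f 15 31 42
f 31 19 45
f 42 45 23
f 31 45 42
f 19 54 32
f 54 25 53
f 32 53 18
f 54 53 32
f 25 55 52
f 55 24 48
f 52 48 16
f 55 48 52
f 24 50 49
f 50 21 37
f 49 37 20
f 50 37 49
f 21 36 41
f 36 15 38
f 41 38 22
f 36 38 41
f 17 43 29
f 43 23 44
f 29 44 18
f 43 44 29
f 17 29 27
f 29 18 28
f 27 28 16
f 29 28 27
f 17 27 34
f 27 16 33
f 34 33 20
f 27 33 34
f 17 34 39
f 34 20 40
f 39 40 22
f 34 40 39
f 17 39 43
f 39 22 46
f 43 46 23
f 39 46 43
f 18 44 32
f 44 23 45
f 32 45 19
f 44 45 32
f 16 28 52
f 28 18 53
f 52 53 25
f 28 53 52
f 20 33 49
f 33 16 48
f 49 48 24
f 33 48 49
f 22 40 41
f 40 20 37
f 41 37 21
f 40 37 41
f 23 46 42
f 46 22 38
f 42 38 15
f 46 38 42



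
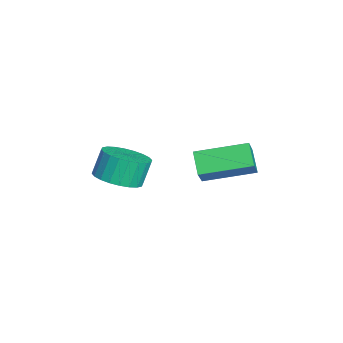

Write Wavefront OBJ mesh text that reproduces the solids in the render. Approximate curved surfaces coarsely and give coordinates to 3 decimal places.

v -1.279 -0.856 -2.546
v -2.019 -0.978 -1.963
v -1.275 0.924 -2.166
v -2.014 0.801 -1.583
v -0.646 -1.021 -1.777
v -1.385 -1.144 -1.194
v -0.641 0.758 -1.397
v -1.381 0.636 -0.814
v 0.146 -3.563 -1.34
v 0.692 -4.072 -0.978
v 0.381 -3.767 -0.078
v -0.166 -3.257 -0.44
v 0.868 -3.802 -1.009
v 0.557 -3.497 -0.109
v 0.934 -3.495 -1.09
v 0.623 -3.19 -0.19
v 0.88 -3.199 -1.209
v 0.569 -2.894 -0.309
v 0.714 -2.958 -1.348
v 0.403 -2.653 -0.448
v 0.462 -2.809 -1.486
v 0.15 -2.504 -0.586
v 0.161 -2.775 -1.602
v -0.15 -2.47 -0.702
v -0.142 -2.861 -1.677
v -0.453 -2.556 -0.777
v -0.401 -3.053 -1.702
v -0.712 -2.748 -0.802
v -0.577 -3.323 -1.671
v -0.888 -3.018 -0.771
v -0.643 -3.63 -1.59
v -0.954 -3.325 -0.69
v -0.589 -3.926 -1.471
v -0.9 -3.621 -0.571
v -0.423 -4.167 -1.332
v -0.734 -3.862 -0.432
v -0.17 -4.316 -1.194
v -0.482 -4.011 -0.294
v 0.13 -4.35 -1.078
v -0.181 -4.045 -0.178
v 0.433 -4.264 -1.003
v 0.122 -3.959 -0.103
f 2 4 1
f 5 2 1
f 1 4 3
f 3 5 1
f 2 8 4
f 6 2 5
f 6 8 2
f 4 8 3
f 7 5 3
f 3 8 7
f 7 6 5
f 8 6 7
f 10 9 13
f 10 13 11
f 11 13 14
f 11 14 12
f 13 9 15
f 13 15 14
f 14 15 16
f 14 16 12
f 15 9 17
f 15 17 16
f 16 17 18
f 16 18 12
f 17 9 19
f 17 19 18
f 18 19 20
f 18 20 12
f 19 9 21
f 19 21 20
f 20 21 22
f 20 22 12
f 21 9 23
f 21 23 22
f 22 23 24
f 22 24 12
f 23 9 25
f 23 25 24
f 24 25 26
f 24 26 12
f 25 9 27
f 25 27 26
f 26 27 28
f 26 28 12
f 27 9 29
f 27 29 28
f 28 29 30
f 28 30 12
f 29 9 31
f 29 31 30
f 30 31 32
f 30 32 12
f 31 9 33
f 31 33 32
f 32 33 34
f 32 34 12
f 33 9 35
f 33 35 34
f 34 35 36
f 34 36 12
f 35 9 37
f 35 37 36
f 36 37 38
f 36 38 12
f 37 9 39
f 37 39 38
f 38 39 40
f 38 40 12
f 39 9 41
f 39 41 40
f 40 41 42
f 40 42 12
f 41 9 10
f 41 10 42
f 42 10 11
f 42 11 12



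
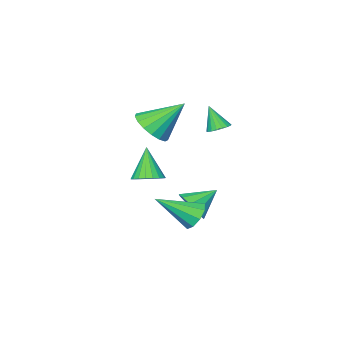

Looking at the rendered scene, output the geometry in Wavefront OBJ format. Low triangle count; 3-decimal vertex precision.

v 1.064 1.65 -2.817
v 1.609 1.748 -3.435
v 2.576 0.63 -1.643
v 1.634 2.192 -3.082
v 1.393 2.382 -2.605
v 0.997 2.23 -2.227
v 0.633 1.807 -2.125
v 0.47 1.311 -2.347
v 0.585 0.973 -2.789
v 0.924 0.953 -3.244
v 1.328 1.259 -3.499
v 3.656 1.541 0.384
v 4.146 0.958 0.268
v 3.184 0.839 1.916
v 4.33 1.17 0.422
v 4.398 1.446 0.569
v 4.337 1.739 0.684
v 4.159 1.997 0.748
v 3.893 2.176 0.748
v 3.587 2.246 0.685
v 3.293 2.193 0.571
v 3.061 2.028 0.424
v 2.933 1.779 0.27
v 2.929 1.488 0.136
v 3.051 1.206 0.044
v 3.278 0.983 0.012
v 3.57 0.855 0.044
v 3.877 0.847 0.134
v 0.613 -2.076 1.294
v 1.478 -1.56 1.683
v -0.613 -1.164 2.806
v 1.287 -1.233 1.331
v 0.941 -1.099 0.971
v 0.521 -1.189 0.684
v 0.121 -1.482 0.537
v -0.166 -1.912 0.564
v -0.274 -2.378 0.757
v -0.18 -2.776 1.074
v 0.097 -3.013 1.44
v 0.491 -3.036 1.774
v 0.914 -2.838 1.997
v 1.267 -2.466 2.059
v 1.471 -2.005 1.946
v -2.641 -1.104 0.616
v -2.031 -1.177 0.531
v -2.539 -1.736 1.884
v -2.047 -0.931 0.655
v -2.18 -0.719 0.771
v -2.405 -0.584 0.857
v -2.677 -0.551 0.894
v -2.941 -0.629 0.877
v -3.146 -0.8 0.808
v -3.251 -1.032 0.701
v -3.234 -1.278 0.577
v -3.101 -1.49 0.461
v -2.876 -1.625 0.376
v -2.605 -1.657 0.338
v -2.34 -1.58 0.355
v -2.135 -1.408 0.424
v -0.026 0.049 -3.278
v 0.482 0.046 -2.499
v -1.274 0.391 -2.462
v 0.488 0.58 -2.713
v 0.298 0.911 -3.142
v -0.016 0.912 -3.624
v -0.333 0.585 -3.973
v -0.534 0.052 -4.057
v -0.54 -0.481 -3.843
v -0.349 -0.812 -3.413
v -0.036 -0.814 -2.932
v 0.282 -0.486 -2.582
f 2 1 4
f 2 4 3
f 4 1 5
f 4 5 3
f 5 1 6
f 5 6 3
f 6 1 7
f 6 7 3
f 7 1 8
f 7 8 3
f 8 1 9
f 8 9 3
f 9 1 10
f 9 10 3
f 10 1 11
f 10 11 3
f 11 1 2
f 11 2 3
f 13 12 15
f 13 15 14
f 15 12 16
f 15 16 14
f 16 12 17
f 16 17 14
f 17 12 18
f 17 18 14
f 18 12 19
f 18 19 14
f 19 12 20
f 19 20 14
f 20 12 21
f 20 21 14
f 21 12 22
f 21 22 14
f 22 12 23
f 22 23 14
f 23 12 24
f 23 24 14
f 24 12 25
f 24 25 14
f 25 12 26
f 25 26 14
f 26 12 27
f 26 27 14
f 27 12 28
f 27 28 14
f 28 12 13
f 28 13 14
f 30 29 32
f 30 32 31
f 32 29 33
f 32 33 31
f 33 29 34
f 33 34 31
f 34 29 35
f 34 35 31
f 35 29 36
f 35 36 31
f 36 29 37
f 36 37 31
f 37 29 38
f 37 38 31
f 38 29 39
f 38 39 31
f 39 29 40
f 39 40 31
f 40 29 41
f 40 41 31
f 41 29 42
f 41 42 31
f 42 29 43
f 42 43 31
f 43 29 30
f 43 30 31
f 45 44 47
f 45 47 46
f 47 44 48
f 47 48 46
f 48 44 49
f 48 49 46
f 49 44 50
f 49 50 46
f 50 44 51
f 50 51 46
f 51 44 52
f 51 52 46
f 52 44 53
f 52 53 46
f 53 44 54
f 53 54 46
f 54 44 55
f 54 55 46
f 55 44 56
f 55 56 46
f 56 44 57
f 56 57 46
f 57 44 58
f 57 58 46
f 58 44 59
f 58 59 46
f 59 44 45
f 59 45 46
f 61 60 63
f 61 63 62
f 63 60 64
f 63 64 62
f 64 60 65
f 64 65 62
f 65 60 66
f 65 66 62
f 66 60 67
f 66 67 62
f 67 60 68
f 67 68 62
f 68 60 69
f 68 69 62
f 69 60 70
f 69 70 62
f 70 60 71
f 70 71 62
f 71 60 61
f 71 61 62



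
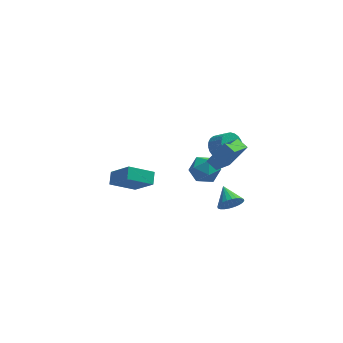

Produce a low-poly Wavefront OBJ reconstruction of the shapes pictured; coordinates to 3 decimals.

v 2.462 -4.171 3.182
v 1.898 -3.604 3.524
v 3.336 -2.88 2.481
v 2.772 -2.313 2.822
v 3.528 -4.047 4.738
v 2.964 -3.48 5.079
v 4.402 -2.756 4.036
v 3.838 -2.189 4.378
v 3.462 -2.911 -1.316
v 3.735 -2.49 -2.026
v 3.058 -1.649 -0.724
v 3.412 -2.555 -2.108
v 3.097 -2.674 -2.069
v 2.837 -2.829 -1.916
v 2.672 -2.997 -1.671
v 2.628 -3.151 -1.372
v 2.71 -3.269 -1.064
v 2.907 -3.332 -0.795
v 3.188 -3.331 -0.605
v 3.511 -3.266 -0.523
v 3.827 -3.147 -0.562
v 4.086 -2.992 -0.716
v 4.251 -2.824 -0.96
v 4.296 -2.67 -1.259
v 4.214 -2.552 -1.567
v 4.017 -2.489 -1.836
v -3.987 2.778 -4.377
v -3.88 3.612 -3.855
v -2.335 3.179 -5.353
v -2.228 4.013 -4.83
v -2.832 1.687 -2.87
v -2.725 2.521 -2.347
v -1.18 2.088 -3.845
v -1.073 2.922 -3.323
v 0.947 -0.988 0.355
v 1.74 -0.244 0.241
v 2.14 -2.176 0.899
v 2.933 -1.432 0.785
v 2.185 -1.318 1.575
v 1.448 -0.584 1.239
v 2.432 -1.836 -0.099
v 1.695 -1.102 -0.435
v 2.658 -0.768 -0.039
v 2.505 -0.448 0.995
v 1.375 -1.972 0.145
v 1.222 -1.652 1.179
v 2.843 -0.065 1.735
v 3.28 0.692 1.84
v 4.054 0.141 2.589
v 3.617 -0.615 2.485
v 3.049 0.712 2.093
v 3.823 0.162 2.843
v 2.787 0.615 2.292
v 3.561 0.064 3.042
v 2.533 0.413 2.406
v 3.307 -0.137 3.156
v 2.327 0.139 2.418
v 3.101 -0.411 3.168
v 2.199 -0.166 2.326
v 2.973 -0.716 3.076
v 2.169 -0.456 2.144
v 2.943 -1.006 2.894
v 2.242 -0.686 1.9
v 3.016 -1.236 2.65
v 2.406 -0.821 1.631
v 3.18 -1.372 2.38
v 2.637 -0.842 1.377
v 3.411 -1.392 2.127
v 2.899 -0.744 1.178
v 3.673 -1.295 1.928
v 3.153 -0.543 1.064
v 3.927 -1.093 1.814
v 3.359 -0.269 1.052
v 4.133 -0.819 1.802
v 3.487 0.036 1.144
v 4.261 -0.514 1.894
v 3.517 0.326 1.326
v 4.291 -0.224 2.076
v 3.444 0.556 1.57
v 4.218 0.006 2.32
f 2 4 1
f 5 2 1
f 1 4 3
f 3 5 1
f 2 8 4
f 6 2 5
f 6 8 2
f 4 8 3
f 7 5 3
f 3 8 7
f 7 6 5
f 8 6 7
f 10 9 12
f 10 12 11
f 12 9 13
f 12 13 11
f 13 9 14
f 13 14 11
f 14 9 15
f 14 15 11
f 15 9 16
f 15 16 11
f 16 9 17
f 16 17 11
f 17 9 18
f 17 18 11
f 18 9 19
f 18 19 11
f 19 9 20
f 19 20 11
f 20 9 21
f 20 21 11
f 21 9 22
f 21 22 11
f 22 9 23
f 22 23 11
f 23 9 24
f 23 24 11
f 24 9 25
f 24 25 11
f 25 9 26
f 25 26 11
f 26 9 10
f 26 10 11
f 28 30 27
f 31 28 27
f 27 30 29
f 29 31 27
f 28 34 30
f 32 28 31
f 32 34 28
f 30 34 29
f 33 31 29
f 29 34 33
f 33 32 31
f 34 32 33
f 35 46 40
f 35 40 36
f 35 36 42
f 35 42 45
f 35 45 46
f 36 40 44
f 40 46 39
f 46 45 37
f 45 42 41
f 42 36 43
f 38 44 39
f 38 39 37
f 38 37 41
f 38 41 43
f 38 43 44
f 39 44 40
f 37 39 46
f 41 37 45
f 43 41 42
f 44 43 36
f 48 47 51
f 48 51 49
f 49 51 52
f 49 52 50
f 51 47 53
f 51 53 52
f 52 53 54
f 52 54 50
f 53 47 55
f 53 55 54
f 54 55 56
f 54 56 50
f 55 47 57
f 55 57 56
f 56 57 58
f 56 58 50
f 57 47 59
f 57 59 58
f 58 59 60
f 58 60 50
f 59 47 61
f 59 61 60
f 60 61 62
f 60 62 50
f 61 47 63
f 61 63 62
f 62 63 64
f 62 64 50
f 63 47 65
f 63 65 64
f 64 65 66
f 64 66 50
f 65 47 67
f 65 67 66
f 66 67 68
f 66 68 50
f 67 47 69
f 67 69 68
f 68 69 70
f 68 70 50
f 69 47 71
f 69 71 70
f 70 71 72
f 70 72 50
f 71 47 73
f 71 73 72
f 72 73 74
f 72 74 50
f 73 47 75
f 73 75 74
f 74 75 76
f 74 76 50
f 75 47 77
f 75 77 76
f 76 77 78
f 76 78 50
f 77 47 79
f 77 79 78
f 78 79 80
f 78 80 50
f 79 47 48
f 79 48 80
f 80 48 49
f 80 49 50



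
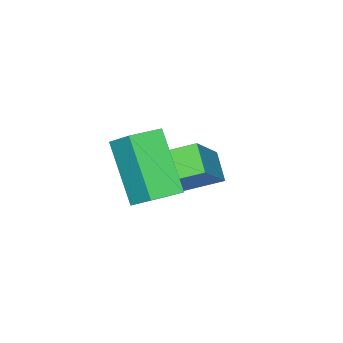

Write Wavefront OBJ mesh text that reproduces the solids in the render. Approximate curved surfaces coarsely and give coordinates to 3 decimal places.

v 2.804 -4.715 1.103
v 2.943 -3.951 1.868
v 1.868 -4.355 0.914
v 2.007 -3.592 1.68
v 3.573 -3.448 -0.3
v 3.712 -2.685 0.466
v 2.637 -3.089 -0.488
v 2.776 -2.325 0.277
v 0.472 -4.078 -2.473
v -0.039 -4.716 -1.932
v -0.242 -3.102 -1.995
v -0.753 -3.741 -1.454
v 1.753 -3.859 -1.006
v 1.242 -4.498 -0.465
v 1.039 -2.884 -0.528
v 0.528 -3.522 0.013
f 2 4 1
f 5 2 1
f 1 4 3
f 3 5 1
f 2 8 4
f 6 2 5
f 6 8 2
f 4 8 3
f 7 5 3
f 3 8 7
f 7 6 5
f 8 6 7
f 10 12 9
f 13 10 9
f 9 12 11
f 11 13 9
f 10 16 12
f 14 10 13
f 14 16 10
f 12 16 11
f 15 13 11
f 11 16 15
f 15 14 13
f 16 14 15



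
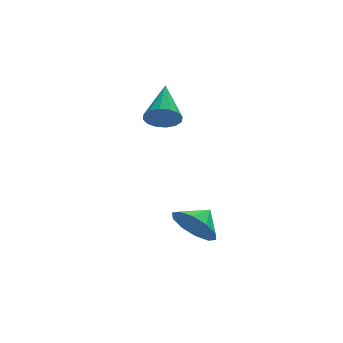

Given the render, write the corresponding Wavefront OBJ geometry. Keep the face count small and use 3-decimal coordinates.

v -0.922 -4.222 -3.541
v -0.373 -4.199 -4.376
v -0.178 -3.758 -3.039
v -0.71 -3.682 -4.355
v -1.128 -3.37 -4.023
v -1.467 -3.384 -3.507
v -1.598 -3.718 -3.003
v -1.471 -4.244 -2.705
v -1.134 -4.762 -2.726
v -0.716 -5.073 -3.059
v -0.377 -5.06 -3.575
v -0.246 -4.726 -4.078
v -1.306 -1.442 0.752
v -0.633 -1.734 0.846
v -0.754 0.142 1.728
v -0.611 -1.539 0.517
v -0.776 -1.318 0.251
v -1.082 -1.13 0.119
v -1.449 -1.025 0.157
v -1.777 -1.032 0.355
v -1.979 -1.149 0.658
v -2.001 -1.344 0.987
v -1.836 -1.565 1.253
v -1.53 -1.754 1.385
v -1.163 -1.858 1.347
v -0.835 -1.851 1.15
f 2 1 4
f 2 4 3
f 4 1 5
f 4 5 3
f 5 1 6
f 5 6 3
f 6 1 7
f 6 7 3
f 7 1 8
f 7 8 3
f 8 1 9
f 8 9 3
f 9 1 10
f 9 10 3
f 10 1 11
f 10 11 3
f 11 1 12
f 11 12 3
f 12 1 2
f 12 2 3
f 14 13 16
f 14 16 15
f 16 13 17
f 16 17 15
f 17 13 18
f 17 18 15
f 18 13 19
f 18 19 15
f 19 13 20
f 19 20 15
f 20 13 21
f 20 21 15
f 21 13 22
f 21 22 15
f 22 13 23
f 22 23 15
f 23 13 24
f 23 24 15
f 24 13 25
f 24 25 15
f 25 13 26
f 25 26 15
f 26 13 14
f 26 14 15



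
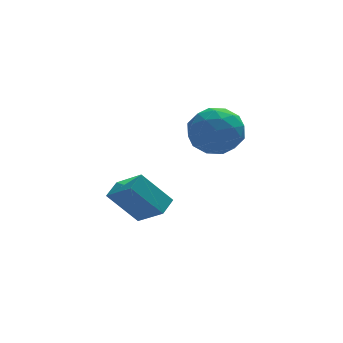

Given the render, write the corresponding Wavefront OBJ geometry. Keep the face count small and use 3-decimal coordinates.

v -4.029 0.197 -0.894
v -3.358 -0.737 -0.113
v -5.081 0.478 0.346
v -4.409 -0.455 1.127
v -3.531 0.795 -0.607
v -2.859 -0.138 0.174
v -4.582 1.077 0.633
v -3.911 0.143 1.414
v -1.628 -0.447 2.963
v -1.187 -0.086 3.859
v -1.993 -1.934 3.741
v -1.552 -1.573 4.637
v -2.463 -1.154 4.288
v -2.237 -0.234 3.807
v -0.943 -1.786 3.793
v -0.717 -0.866 3.312
v -0.763 -0.913 4.372
v -1.702 -0.523 4.678
v -1.478 -1.497 2.922
v -2.417 -1.107 3.228
v -1.376 -0.136 3.342
v -1.804 -1.884 4.258
v -2.34 -1.638 4.052
v -2.08 -1.426 4.579
v -1.993 -0.223 3.312
v -1.733 -0.011 3.838
v -2.483 -0.639 4.091
v -1.447 -2.009 3.762
v -1.187 -1.797 4.288
v -1.1 -0.594 3.021
v -0.84 -0.382 3.548
v -0.697 -1.381 3.509
v -0.867 -0.41 4.171
v -1.081 -1.284 4.628
v -0.724 -1.409 4.132
v -0.591 -0.869 3.849
v -1.419 -0.181 4.35
v -1.633 -1.055 4.808
v -2.169 -0.808 4.603
v -2.036 -0.268 4.32
v -1.17 -0.667 4.652
v -1.547 -0.965 2.792
v -1.761 -1.839 3.25
v -1.144 -1.752 3.28
v -1.011 -1.212 2.997
v -2.099 -0.736 2.972
v -2.313 -1.61 3.429
v -2.589 -1.151 3.751
v -2.456 -0.611 3.468
v -2.01 -1.353 2.948
f 2 4 1
f 5 2 1
f 1 4 3
f 3 5 1
f 2 8 4
f 6 2 5
f 6 8 2
f 4 8 3
f 7 5 3
f 3 8 7
f 7 6 5
f 8 6 7
f 9 46 25
f 46 20 49
f 25 49 14
f 46 49 25
f 9 25 21
f 25 14 26
f 21 26 10
f 25 26 21
f 9 21 30
f 21 10 31
f 30 31 16
f 21 31 30
f 9 30 42
f 30 16 45
f 42 45 19
f 30 45 42
f 9 42 46
f 42 19 50
f 46 50 20
f 42 50 46
f 10 26 37
f 26 14 40
f 37 40 18
f 26 40 37
f 14 49 27
f 49 20 48
f 27 48 13
f 49 48 27
f 20 50 47
f 50 19 43
f 47 43 11
f 50 43 47
f 19 45 44
f 45 16 32
f 44 32 15
f 45 32 44
f 16 31 36
f 31 10 33
f 36 33 17
f 31 33 36
f 12 38 24
f 38 18 39
f 24 39 13
f 38 39 24
f 12 24 22
f 24 13 23
f 22 23 11
f 24 23 22
f 12 22 29
f 22 11 28
f 29 28 15
f 22 28 29
f 12 29 34
f 29 15 35
f 34 35 17
f 29 35 34
f 12 34 38
f 34 17 41
f 38 41 18
f 34 41 38
f 13 39 27
f 39 18 40
f 27 40 14
f 39 40 27
f 11 23 47
f 23 13 48
f 47 48 20
f 23 48 47
f 15 28 44
f 28 11 43
f 44 43 19
f 28 43 44
f 17 35 36
f 35 15 32
f 36 32 16
f 35 32 36
f 18 41 37
f 41 17 33
f 37 33 10
f 41 33 37



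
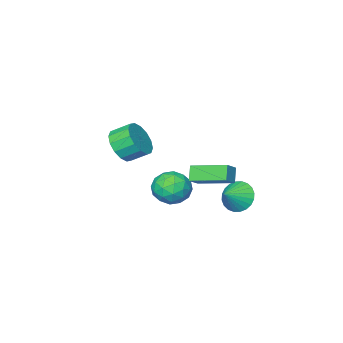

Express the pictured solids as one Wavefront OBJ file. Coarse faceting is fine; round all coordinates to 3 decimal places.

v -3.439 -1.07 -3.811
v -2.947 -1.525 -4.47
v -2.421 -0.87 -3.189
v -2.936 -1.181 -4.598
v -3.003 -0.82 -4.605
v -3.135 -0.498 -4.492
v -3.314 -0.262 -4.275
v -3.512 -0.15 -3.988
v -3.699 -0.177 -3.673
v -3.846 -0.341 -3.38
v -3.931 -0.615 -3.152
v -3.942 -0.959 -3.025
v -3.876 -1.32 -3.017
v -3.743 -1.642 -3.13
v -3.564 -1.878 -3.347
v -3.366 -1.99 -3.635
v -3.179 -1.963 -3.949
v -3.032 -1.799 -4.242
v -1.073 -1.171 -2.161
v -1.454 -1.58 -1.443
v -1.99 0.467 -1.715
v -2.371 0.058 -0.997
v -0.369 -0.918 -1.643
v -0.75 -1.327 -0.925
v -1.286 0.72 -1.197
v -1.667 0.311 -0.479
v -1.536 -2.16 -3.146
v -0.672 -2 -3.724
v -0.748 -3.42 -2.316
v 0.116 -3.26 -2.894
v -0.183 -2.542 -2.187
v -0.67 -1.764 -2.699
v -0.75 -3.656 -3.341
v -1.237 -2.878 -3.853
v -0.186 -2.925 -3.844
v 0.164 -2.236 -3.131
v -1.584 -3.184 -2.909
v -1.234 -2.495 -2.196
v -1.173 -1.97 -3.507
v -0.247 -3.45 -2.533
v -0.423 -3.028 -2.117
v 0.085 -2.934 -2.456
v -1.172 -1.831 -2.905
v -0.664 -1.737 -3.245
v -0.377 -2.055 -2.342
v -0.756 -3.683 -2.795
v -0.248 -3.589 -3.135
v -1.505 -2.486 -3.584
v -0.997 -2.392 -3.923
v -1.043 -3.365 -3.698
v -0.38 -2.419 -3.918
v 0.083 -3.16 -3.431
v -0.425 -3.393 -3.693
v -0.712 -2.935 -3.994
v -0.174 -2.015 -3.499
v 0.289 -2.755 -3.011
v 0.113 -2.333 -2.595
v -0.173 -1.875 -2.897
v 0.111 -2.558 -3.57
v -1.709 -2.665 -3.029
v -1.246 -3.405 -2.541
v -1.247 -3.545 -3.143
v -1.533 -3.087 -3.445
v -1.503 -2.26 -2.609
v -1.04 -3.001 -2.122
v -0.708 -2.485 -2.046
v -0.995 -2.027 -2.347
v -1.531 -2.862 -2.47
v 3.073 -1.481 1.521
v 3.856 -1.213 2.027
v 3.25 -0.531 2.604
v 2.467 -0.799 2.099
v 3.839 -0.898 1.636
v 3.233 -0.215 2.214
v 3.617 -0.739 1.215
v 3.011 -0.056 1.792
v 3.249 -0.779 0.876
v 2.643 -0.096 1.453
v 2.834 -1.007 0.71
v 2.228 -0.325 1.287
v 2.483 -1.362 0.761
v 1.876 -0.68 1.338
v 2.29 -1.749 1.016
v 1.684 -1.067 1.593
v 2.307 -2.065 1.406
v 1.701 -1.382 1.984
v 2.529 -2.224 1.828
v 1.923 -1.541 2.405
v 2.897 -2.184 2.167
v 2.291 -1.501 2.744
v 3.312 -1.955 2.333
v 2.706 -1.273 2.91
v 3.664 -1.6 2.282
v 3.057 -0.918 2.859
f 2 1 4
f 2 4 3
f 4 1 5
f 4 5 3
f 5 1 6
f 5 6 3
f 6 1 7
f 6 7 3
f 7 1 8
f 7 8 3
f 8 1 9
f 8 9 3
f 9 1 10
f 9 10 3
f 10 1 11
f 10 11 3
f 11 1 12
f 11 12 3
f 12 1 13
f 12 13 3
f 13 1 14
f 13 14 3
f 14 1 15
f 14 15 3
f 15 1 16
f 15 16 3
f 16 1 17
f 16 17 3
f 17 1 18
f 17 18 3
f 18 1 2
f 18 2 3
f 20 22 19
f 23 20 19
f 19 22 21
f 21 23 19
f 20 26 22
f 24 20 23
f 24 26 20
f 22 26 21
f 25 23 21
f 21 26 25
f 25 24 23
f 26 24 25
f 27 64 43
f 64 38 67
f 43 67 32
f 64 67 43
f 27 43 39
f 43 32 44
f 39 44 28
f 43 44 39
f 27 39 48
f 39 28 49
f 48 49 34
f 39 49 48
f 27 48 60
f 48 34 63
f 60 63 37
f 48 63 60
f 27 60 64
f 60 37 68
f 64 68 38
f 60 68 64
f 28 44 55
f 44 32 58
f 55 58 36
f 44 58 55
f 32 67 45
f 67 38 66
f 45 66 31
f 67 66 45
f 38 68 65
f 68 37 61
f 65 61 29
f 68 61 65
f 37 63 62
f 63 34 50
f 62 50 33
f 63 50 62
f 34 49 54
f 49 28 51
f 54 51 35
f 49 51 54
f 30 56 42
f 56 36 57
f 42 57 31
f 56 57 42
f 30 42 40
f 42 31 41
f 40 41 29
f 42 41 40
f 30 40 47
f 40 29 46
f 47 46 33
f 40 46 47
f 30 47 52
f 47 33 53
f 52 53 35
f 47 53 52
f 30 52 56
f 52 35 59
f 56 59 36
f 52 59 56
f 31 57 45
f 57 36 58
f 45 58 32
f 57 58 45
f 29 41 65
f 41 31 66
f 65 66 38
f 41 66 65
f 33 46 62
f 46 29 61
f 62 61 37
f 46 61 62
f 35 53 54
f 53 33 50
f 54 50 34
f 53 50 54
f 36 59 55
f 59 35 51
f 55 51 28
f 59 51 55
f 70 69 73
f 70 73 71
f 71 73 74
f 71 74 72
f 73 69 75
f 73 75 74
f 74 75 76
f 74 76 72
f 75 69 77
f 75 77 76
f 76 77 78
f 76 78 72
f 77 69 79
f 77 79 78
f 78 79 80
f 78 80 72
f 79 69 81
f 79 81 80
f 80 81 82
f 80 82 72
f 81 69 83
f 81 83 82
f 82 83 84
f 82 84 72
f 83 69 85
f 83 85 84
f 84 85 86
f 84 86 72
f 85 69 87
f 85 87 86
f 86 87 88
f 86 88 72
f 87 69 89
f 87 89 88
f 88 89 90
f 88 90 72
f 89 69 91
f 89 91 90
f 90 91 92
f 90 92 72
f 91 69 93
f 91 93 92
f 92 93 94
f 92 94 72
f 93 69 70
f 93 70 94
f 94 70 71
f 94 71 72



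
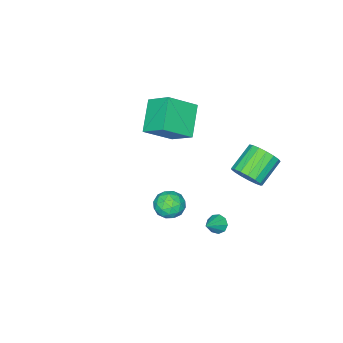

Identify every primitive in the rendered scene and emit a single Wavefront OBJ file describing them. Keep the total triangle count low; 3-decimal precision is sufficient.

v -3.24 -4.259 3.757
v -3.304 -2.836 4.739
v -4.747 -3.499 2.559
v -4.811 -2.076 3.541
v -1.769 -3.324 2.499
v -1.833 -1.901 3.481
v -3.276 -2.564 1.301
v -3.34 -1.141 2.283
v -2.249 3.563 2.532
v -1.779 3.136 3.252
v -3.28 3.09 4.207
v -3.751 3.517 3.488
v -1.735 3.584 3.342
v -3.236 3.538 4.298
v -1.808 4.027 3.248
v -3.31 3.982 4.203
v -1.983 4.364 2.989
v -3.485 4.319 3.944
v -2.219 4.518 2.626
v -3.721 4.472 3.581
v -2.462 4.453 2.241
v -3.963 4.407 3.196
v -2.656 4.183 1.923
v -4.157 4.138 2.878
v -2.757 3.772 1.745
v -4.258 3.726 2.7
v -2.741 3.313 1.747
v -4.243 3.267 2.702
v -2.613 2.911 1.929
v -4.115 2.865 2.884
v -2.402 2.658 2.249
v -3.903 2.613 3.205
v -2.155 2.613 2.634
v -3.657 2.567 3.59
v -1.93 2.785 2.996
v -3.432 2.739 3.951
v 0.274 3.771 0.499
v 0.529 4.086 0.057
v 1.366 3.929 1.241
v 0.322 4.337 0.307
v 0.093 4.323 0.647
v -0.052 4.051 0.918
v -0.044 3.647 0.993
v 0.113 3.302 0.836
v 0.344 3.175 0.522
v 0.543 3.328 0.197
v 0.616 3.687 0.013
v 2.9 3.2 2.597
v 3.46 2.558 2.831
v 2.1 2.922 3.749
v 2.66 2.28 3.983
v 2.914 3.125 4.024
v 3.408 3.297 3.313
v 2.152 2.183 3.267
v 2.646 2.355 2.556
v 2.998 1.93 3.245
v 3.469 2.512 3.713
v 2.091 2.968 2.867
v 2.562 3.55 3.335
v 3.25 2.904 2.613
v 2.31 2.576 3.967
v 2.459 3.073 3.991
v 2.789 2.696 4.129
v 3.22 3.338 2.896
v 3.549 2.961 3.034
v 3.228 3.294 3.735
v 2.011 2.519 3.546
v 2.34 2.142 3.684
v 2.771 2.784 2.451
v 3.101 2.407 2.589
v 2.332 2.186 2.845
v 3.307 2.157 2.994
v 2.838 1.993 3.671
v 2.539 1.936 3.25
v 2.829 2.038 2.832
v 3.584 2.499 3.269
v 3.115 2.336 3.946
v 3.264 2.832 3.97
v 3.554 2.933 3.552
v 3.313 2.13 3.512
v 2.445 3.144 2.634
v 1.976 2.981 3.311
v 2.006 2.547 3.028
v 2.296 2.648 2.61
v 2.722 3.487 2.909
v 2.253 3.323 3.586
v 2.731 3.442 3.748
v 3.021 3.544 3.33
v 2.247 3.35 3.068
f 2 4 1
f 5 2 1
f 1 4 3
f 3 5 1
f 2 8 4
f 6 2 5
f 6 8 2
f 4 8 3
f 7 5 3
f 3 8 7
f 7 6 5
f 8 6 7
f 10 9 13
f 10 13 11
f 11 13 14
f 11 14 12
f 13 9 15
f 13 15 14
f 14 15 16
f 14 16 12
f 15 9 17
f 15 17 16
f 16 17 18
f 16 18 12
f 17 9 19
f 17 19 18
f 18 19 20
f 18 20 12
f 19 9 21
f 19 21 20
f 20 21 22
f 20 22 12
f 21 9 23
f 21 23 22
f 22 23 24
f 22 24 12
f 23 9 25
f 23 25 24
f 24 25 26
f 24 26 12
f 25 9 27
f 25 27 26
f 26 27 28
f 26 28 12
f 27 9 29
f 27 29 28
f 28 29 30
f 28 30 12
f 29 9 31
f 29 31 30
f 30 31 32
f 30 32 12
f 31 9 33
f 31 33 32
f 32 33 34
f 32 34 12
f 33 9 35
f 33 35 34
f 34 35 36
f 34 36 12
f 35 9 10
f 35 10 36
f 36 10 11
f 36 11 12
f 38 37 40
f 38 40 39
f 40 37 41
f 40 41 39
f 41 37 42
f 41 42 39
f 42 37 43
f 42 43 39
f 43 37 44
f 43 44 39
f 44 37 45
f 44 45 39
f 45 37 46
f 45 46 39
f 46 37 47
f 46 47 39
f 47 37 38
f 47 38 39
f 48 85 64
f 85 59 88
f 64 88 53
f 85 88 64
f 48 64 60
f 64 53 65
f 60 65 49
f 64 65 60
f 48 60 69
f 60 49 70
f 69 70 55
f 60 70 69
f 48 69 81
f 69 55 84
f 81 84 58
f 69 84 81
f 48 81 85
f 81 58 89
f 85 89 59
f 81 89 85
f 49 65 76
f 65 53 79
f 76 79 57
f 65 79 76
f 53 88 66
f 88 59 87
f 66 87 52
f 88 87 66
f 59 89 86
f 89 58 82
f 86 82 50
f 89 82 86
f 58 84 83
f 84 55 71
f 83 71 54
f 84 71 83
f 55 70 75
f 70 49 72
f 75 72 56
f 70 72 75
f 51 77 63
f 77 57 78
f 63 78 52
f 77 78 63
f 51 63 61
f 63 52 62
f 61 62 50
f 63 62 61
f 51 61 68
f 61 50 67
f 68 67 54
f 61 67 68
f 51 68 73
f 68 54 74
f 73 74 56
f 68 74 73
f 51 73 77
f 73 56 80
f 77 80 57
f 73 80 77
f 52 78 66
f 78 57 79
f 66 79 53
f 78 79 66
f 50 62 86
f 62 52 87
f 86 87 59
f 62 87 86
f 54 67 83
f 67 50 82
f 83 82 58
f 67 82 83
f 56 74 75
f 74 54 71
f 75 71 55
f 74 71 75
f 57 80 76
f 80 56 72
f 76 72 49
f 80 72 76



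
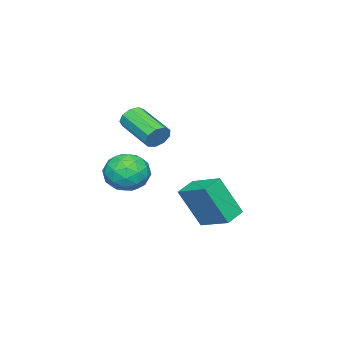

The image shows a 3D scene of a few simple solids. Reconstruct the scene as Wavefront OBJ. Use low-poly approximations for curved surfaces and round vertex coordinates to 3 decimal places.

v -3.743 -0.291 -1.326
v -3.225 -0.291 -0.435
v -2.575 -1.269 -2.005
v -2.057 -1.269 -1.114
v -2.962 -1.757 -1.183
v -3.683 -1.153 -0.764
v -2.117 -0.407 -1.676
v -2.838 0.197 -1.257
v -2.22 -0.362 -0.652
v -2.742 -1.197 -0.347
v -3.058 -0.363 -2.093
v -3.58 -1.198 -1.788
v -3.586 -0.205 -0.821
v -2.214 -1.355 -1.619
v -2.746 -1.642 -1.66
v -2.441 -1.642 -1.136
v -3.856 -0.712 -1.014
v -3.551 -0.712 -0.491
v -3.397 -1.574 -0.931
v -2.249 -0.848 -1.949
v -1.944 -0.848 -1.426
v -3.359 0.082 -1.304
v -3.054 0.082 -0.78
v -2.403 0.014 -1.509
v -2.691 -0.247 -0.425
v -2.005 -0.822 -0.823
v -2.04 -0.315 -1.154
v -2.464 0.04 -0.907
v -2.998 -0.737 -0.246
v -2.312 -1.312 -0.645
v -2.844 -1.599 -0.686
v -3.268 -1.244 -0.439
v -2.407 -0.78 -0.373
v -3.488 -0.248 -1.795
v -2.802 -0.823 -2.194
v -2.532 -0.316 -2.001
v -2.956 0.039 -1.754
v -3.795 -0.738 -1.617
v -3.109 -1.313 -2.015
v -3.336 -1.6 -1.533
v -3.76 -1.245 -1.286
v -3.393 -0.78 -2.067
v -3.498 0.315 0.722
v -3.217 0.017 0.256
v -3.881 -1.573 0.873
v -4.162 -1.275 1.338
v -2.958 0.039 0.592
v -3.622 -1.551 1.208
v -2.952 0.19 0.988
v -3.616 -1.4 1.604
v -3.202 0.4 1.26
v -3.866 -1.19 1.876
v -3.59 0.57 1.28
v -4.254 -1.021 1.896
v -3.935 0.62 1.039
v -4.599 -0.97 1.655
v -4.076 0.528 0.649
v -4.74 -1.062 1.266
v -3.946 0.336 0.294
v -4.61 -1.254 0.91
v -3.607 0.135 0.139
v -4.271 -1.456 0.755
v -2.58 3.427 -2.497
v -2.208 2.621 -0.75
v -2.25 4.8 -1.934
v -1.878 3.993 -0.187
v -1.642 3.307 -2.753
v -1.27 2.5 -1.006
v -1.312 4.679 -2.19
v -0.94 3.873 -0.443
f 1 38 17
f 38 12 41
f 17 41 6
f 38 41 17
f 1 17 13
f 17 6 18
f 13 18 2
f 17 18 13
f 1 13 22
f 13 2 23
f 22 23 8
f 13 23 22
f 1 22 34
f 22 8 37
f 34 37 11
f 22 37 34
f 1 34 38
f 34 11 42
f 38 42 12
f 34 42 38
f 2 18 29
f 18 6 32
f 29 32 10
f 18 32 29
f 6 41 19
f 41 12 40
f 19 40 5
f 41 40 19
f 12 42 39
f 42 11 35
f 39 35 3
f 42 35 39
f 11 37 36
f 37 8 24
f 36 24 7
f 37 24 36
f 8 23 28
f 23 2 25
f 28 25 9
f 23 25 28
f 4 30 16
f 30 10 31
f 16 31 5
f 30 31 16
f 4 16 14
f 16 5 15
f 14 15 3
f 16 15 14
f 4 14 21
f 14 3 20
f 21 20 7
f 14 20 21
f 4 21 26
f 21 7 27
f 26 27 9
f 21 27 26
f 4 26 30
f 26 9 33
f 30 33 10
f 26 33 30
f 5 31 19
f 31 10 32
f 19 32 6
f 31 32 19
f 3 15 39
f 15 5 40
f 39 40 12
f 15 40 39
f 7 20 36
f 20 3 35
f 36 35 11
f 20 35 36
f 9 27 28
f 27 7 24
f 28 24 8
f 27 24 28
f 10 33 29
f 33 9 25
f 29 25 2
f 33 25 29
f 44 43 47
f 44 47 45
f 45 47 48
f 45 48 46
f 47 43 49
f 47 49 48
f 48 49 50
f 48 50 46
f 49 43 51
f 49 51 50
f 50 51 52
f 50 52 46
f 51 43 53
f 51 53 52
f 52 53 54
f 52 54 46
f 53 43 55
f 53 55 54
f 54 55 56
f 54 56 46
f 55 43 57
f 55 57 56
f 56 57 58
f 56 58 46
f 57 43 59
f 57 59 58
f 58 59 60
f 58 60 46
f 59 43 61
f 59 61 60
f 60 61 62
f 60 62 46
f 61 43 44
f 61 44 62
f 62 44 45
f 62 45 46
f 64 66 63
f 67 64 63
f 63 66 65
f 65 67 63
f 64 70 66
f 68 64 67
f 68 70 64
f 66 70 65
f 69 67 65
f 65 70 69
f 69 68 67
f 70 68 69



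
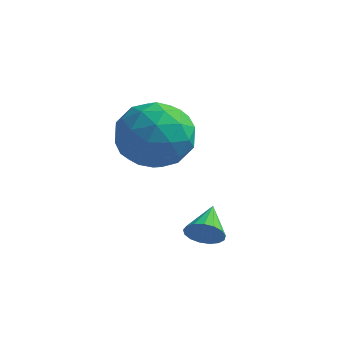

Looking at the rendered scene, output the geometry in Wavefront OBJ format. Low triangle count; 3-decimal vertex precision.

v 2.881 -2.65 0.232
v 3.179 -2.764 0.63
v 2.699 -1.75 0.628
v 3.333 -2.663 0.469
v 3.382 -2.558 0.254
v 3.317 -2.475 0.034
v 3.152 -2.431 -0.14
v 2.925 -2.438 -0.23
v 2.688 -2.493 -0.213
v 2.495 -2.585 -0.095
v 2.391 -2.691 0.099
v 2.399 -2.788 0.323
v 2.517 -2.853 0.526
v 2.719 -2.872 0.662
v 2.958 -2.84 0.699
v -0.694 0.197 1.46
v -0.141 0.61 2.322
v 0.801 -0.59 0.878
v 1.354 -0.177 1.74
v 0.594 -0.962 1.897
v -0.33 -0.476 2.256
v 0.99 0.496 0.944
v 0.066 0.982 1.303
v 0.899 0.795 2.003
v 0.654 -0.107 2.592
v 0.006 0.127 0.608
v -0.239 -0.775 1.197
v -0.549 0.472 1.942
v 1.209 -0.452 1.258
v 0.762 -0.914 1.35
v 1.087 -0.671 1.857
v -0.66 -0.166 1.903
v -0.335 0.077 2.41
v 0.097 -0.847 2.16
v 0.995 -0.057 0.79
v 1.32 0.186 1.297
v -0.427 0.691 1.343
v -0.102 0.934 1.85
v 0.563 0.867 1.04
v 0.388 0.824 2.261
v 1.266 0.362 1.919
v 1.053 0.757 1.451
v 0.51 1.043 1.663
v 0.244 0.294 2.607
v 1.122 -0.168 2.265
v 0.676 -0.63 2.357
v 0.133 -0.344 2.569
v 0.855 0.403 2.42
v -0.462 0.188 0.935
v 0.416 -0.274 0.593
v 0.527 0.364 0.631
v -0.016 0.65 0.843
v -0.606 -0.342 1.281
v 0.272 -0.804 0.939
v 0.15 -1.023 1.537
v -0.393 -0.737 1.749
v -0.195 -0.383 0.78
f 2 1 4
f 2 4 3
f 4 1 5
f 4 5 3
f 5 1 6
f 5 6 3
f 6 1 7
f 6 7 3
f 7 1 8
f 7 8 3
f 8 1 9
f 8 9 3
f 9 1 10
f 9 10 3
f 10 1 11
f 10 11 3
f 11 1 12
f 11 12 3
f 12 1 13
f 12 13 3
f 13 1 14
f 13 14 3
f 14 1 15
f 14 15 3
f 15 1 2
f 15 2 3
f 16 53 32
f 53 27 56
f 32 56 21
f 53 56 32
f 16 32 28
f 32 21 33
f 28 33 17
f 32 33 28
f 16 28 37
f 28 17 38
f 37 38 23
f 28 38 37
f 16 37 49
f 37 23 52
f 49 52 26
f 37 52 49
f 16 49 53
f 49 26 57
f 53 57 27
f 49 57 53
f 17 33 44
f 33 21 47
f 44 47 25
f 33 47 44
f 21 56 34
f 56 27 55
f 34 55 20
f 56 55 34
f 27 57 54
f 57 26 50
f 54 50 18
f 57 50 54
f 26 52 51
f 52 23 39
f 51 39 22
f 52 39 51
f 23 38 43
f 38 17 40
f 43 40 24
f 38 40 43
f 19 45 31
f 45 25 46
f 31 46 20
f 45 46 31
f 19 31 29
f 31 20 30
f 29 30 18
f 31 30 29
f 19 29 36
f 29 18 35
f 36 35 22
f 29 35 36
f 19 36 41
f 36 22 42
f 41 42 24
f 36 42 41
f 19 41 45
f 41 24 48
f 45 48 25
f 41 48 45
f 20 46 34
f 46 25 47
f 34 47 21
f 46 47 34
f 18 30 54
f 30 20 55
f 54 55 27
f 30 55 54
f 22 35 51
f 35 18 50
f 51 50 26
f 35 50 51
f 24 42 43
f 42 22 39
f 43 39 23
f 42 39 43
f 25 48 44
f 48 24 40
f 44 40 17
f 48 40 44

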